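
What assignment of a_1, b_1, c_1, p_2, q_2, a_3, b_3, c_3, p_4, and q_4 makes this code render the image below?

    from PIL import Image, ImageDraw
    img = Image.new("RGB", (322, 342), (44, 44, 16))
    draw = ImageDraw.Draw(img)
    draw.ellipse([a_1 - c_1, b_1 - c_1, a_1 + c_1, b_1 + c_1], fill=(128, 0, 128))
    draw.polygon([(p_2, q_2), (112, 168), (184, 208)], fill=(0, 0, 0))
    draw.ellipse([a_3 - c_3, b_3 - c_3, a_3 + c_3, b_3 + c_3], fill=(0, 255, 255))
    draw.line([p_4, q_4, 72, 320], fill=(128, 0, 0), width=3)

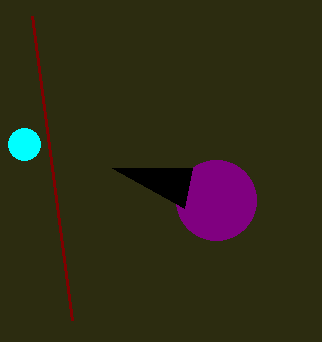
a_1 = 216
b_1 = 200
c_1 = 40
p_2 = 192
q_2 = 168
a_3 = 24
b_3 = 144
c_3 = 16
p_4 = 32
q_4 = 16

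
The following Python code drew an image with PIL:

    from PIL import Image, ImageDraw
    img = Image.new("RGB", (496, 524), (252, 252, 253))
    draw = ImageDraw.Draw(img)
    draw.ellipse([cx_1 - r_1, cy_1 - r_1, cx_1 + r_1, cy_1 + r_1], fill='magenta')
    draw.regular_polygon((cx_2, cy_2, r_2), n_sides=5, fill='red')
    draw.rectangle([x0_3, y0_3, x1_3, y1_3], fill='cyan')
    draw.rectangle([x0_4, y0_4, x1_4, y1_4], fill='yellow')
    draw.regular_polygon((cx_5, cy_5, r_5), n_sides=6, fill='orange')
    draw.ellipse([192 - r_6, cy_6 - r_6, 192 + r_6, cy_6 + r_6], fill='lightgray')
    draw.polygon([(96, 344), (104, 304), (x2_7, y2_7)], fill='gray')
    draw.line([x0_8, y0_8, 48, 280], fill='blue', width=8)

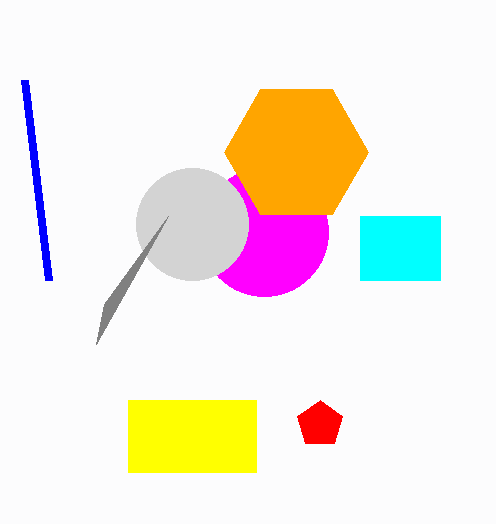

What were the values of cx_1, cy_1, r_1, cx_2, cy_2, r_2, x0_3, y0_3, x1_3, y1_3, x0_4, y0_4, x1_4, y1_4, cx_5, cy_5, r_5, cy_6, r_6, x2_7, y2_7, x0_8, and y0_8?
cx_1 = 264; cy_1 = 232; r_1 = 64; cx_2 = 320; cy_2 = 424; r_2 = 24; x0_3 = 360; y0_3 = 216; x1_3 = 440; y1_3 = 280; x0_4 = 128; y0_4 = 400; x1_4 = 256; y1_4 = 472; cx_5 = 296; cy_5 = 152; r_5 = 72; cy_6 = 224; r_6 = 56; x2_7 = 168; y2_7 = 216; x0_8 = 24; y0_8 = 80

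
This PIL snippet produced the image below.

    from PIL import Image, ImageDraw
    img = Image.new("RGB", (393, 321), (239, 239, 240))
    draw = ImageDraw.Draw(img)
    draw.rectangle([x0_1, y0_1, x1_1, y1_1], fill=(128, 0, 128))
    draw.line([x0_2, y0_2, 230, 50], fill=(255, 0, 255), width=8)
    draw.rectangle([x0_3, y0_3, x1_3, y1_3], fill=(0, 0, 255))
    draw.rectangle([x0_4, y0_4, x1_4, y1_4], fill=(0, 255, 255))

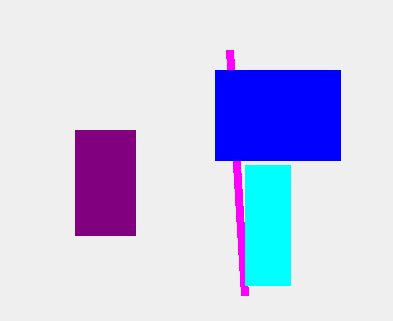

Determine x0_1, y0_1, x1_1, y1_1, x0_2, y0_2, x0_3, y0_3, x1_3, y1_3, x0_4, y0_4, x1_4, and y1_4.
x0_1 = 75
y0_1 = 130
x1_1 = 135
y1_1 = 235
x0_2 = 245
y0_2 = 295
x0_3 = 215
y0_3 = 70
x1_3 = 340
y1_3 = 160
x0_4 = 245
y0_4 = 165
x1_4 = 290
y1_4 = 285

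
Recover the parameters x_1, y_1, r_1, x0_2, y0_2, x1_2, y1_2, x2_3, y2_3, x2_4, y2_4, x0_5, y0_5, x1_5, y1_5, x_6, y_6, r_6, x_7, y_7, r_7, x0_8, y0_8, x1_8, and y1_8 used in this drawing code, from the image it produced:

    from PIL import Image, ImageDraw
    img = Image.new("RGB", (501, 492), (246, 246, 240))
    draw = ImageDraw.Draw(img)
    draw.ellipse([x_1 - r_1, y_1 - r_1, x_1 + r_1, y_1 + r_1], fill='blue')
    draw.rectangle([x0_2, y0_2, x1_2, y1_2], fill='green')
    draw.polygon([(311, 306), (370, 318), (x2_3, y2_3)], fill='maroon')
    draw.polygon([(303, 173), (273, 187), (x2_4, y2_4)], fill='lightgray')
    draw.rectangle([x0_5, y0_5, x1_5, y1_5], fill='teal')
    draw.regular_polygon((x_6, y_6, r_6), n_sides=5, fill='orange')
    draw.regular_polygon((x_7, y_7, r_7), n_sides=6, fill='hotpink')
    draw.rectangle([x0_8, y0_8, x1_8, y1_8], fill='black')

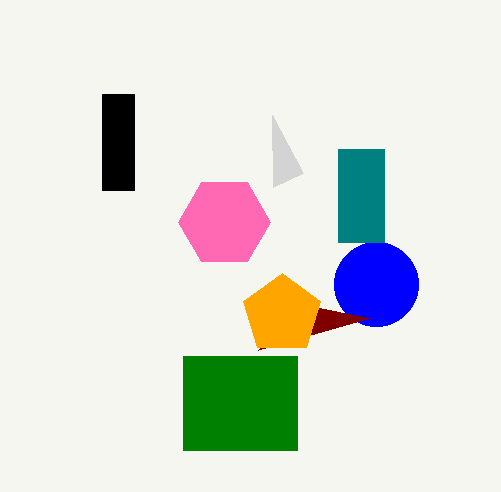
x_1 = 376
y_1 = 284
r_1 = 42
x0_2 = 183
y0_2 = 356
x1_2 = 297
y1_2 = 450
x2_3 = 258
y2_3 = 350
x2_4 = 272
y2_4 = 115
x0_5 = 338
y0_5 = 149
x1_5 = 384
y1_5 = 242
x_6 = 282
y_6 = 314
r_6 = 41
x_7 = 224
y_7 = 222
r_7 = 46
x0_8 = 102
y0_8 = 94
x1_8 = 134
y1_8 = 190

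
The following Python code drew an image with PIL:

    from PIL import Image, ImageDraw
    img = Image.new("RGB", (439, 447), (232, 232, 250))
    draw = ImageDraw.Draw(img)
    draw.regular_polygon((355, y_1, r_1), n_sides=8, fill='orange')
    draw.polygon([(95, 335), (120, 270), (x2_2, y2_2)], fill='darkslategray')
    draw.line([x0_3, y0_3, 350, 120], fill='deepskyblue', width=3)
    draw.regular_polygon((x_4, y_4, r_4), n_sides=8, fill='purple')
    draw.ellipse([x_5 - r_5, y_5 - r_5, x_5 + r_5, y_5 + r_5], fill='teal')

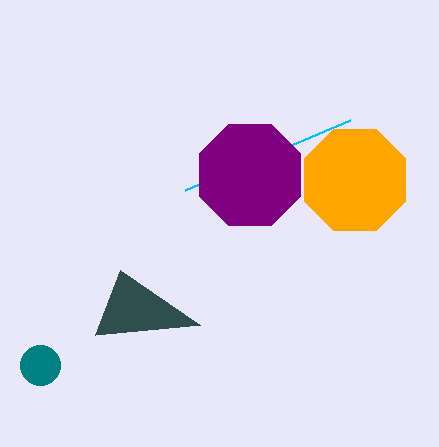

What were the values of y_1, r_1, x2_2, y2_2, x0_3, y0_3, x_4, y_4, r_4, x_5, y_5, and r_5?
y_1 = 180
r_1 = 55
x2_2 = 200
y2_2 = 325
x0_3 = 185
y0_3 = 190
x_4 = 250
y_4 = 175
r_4 = 55
x_5 = 40
y_5 = 365
r_5 = 20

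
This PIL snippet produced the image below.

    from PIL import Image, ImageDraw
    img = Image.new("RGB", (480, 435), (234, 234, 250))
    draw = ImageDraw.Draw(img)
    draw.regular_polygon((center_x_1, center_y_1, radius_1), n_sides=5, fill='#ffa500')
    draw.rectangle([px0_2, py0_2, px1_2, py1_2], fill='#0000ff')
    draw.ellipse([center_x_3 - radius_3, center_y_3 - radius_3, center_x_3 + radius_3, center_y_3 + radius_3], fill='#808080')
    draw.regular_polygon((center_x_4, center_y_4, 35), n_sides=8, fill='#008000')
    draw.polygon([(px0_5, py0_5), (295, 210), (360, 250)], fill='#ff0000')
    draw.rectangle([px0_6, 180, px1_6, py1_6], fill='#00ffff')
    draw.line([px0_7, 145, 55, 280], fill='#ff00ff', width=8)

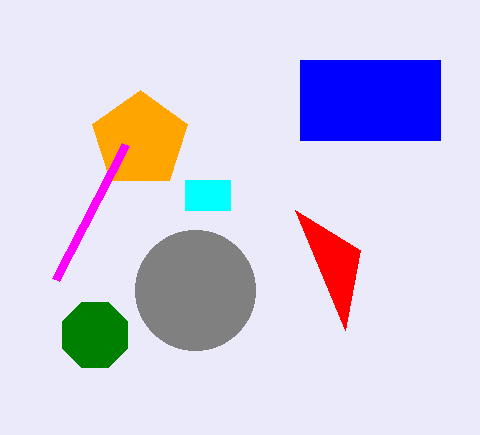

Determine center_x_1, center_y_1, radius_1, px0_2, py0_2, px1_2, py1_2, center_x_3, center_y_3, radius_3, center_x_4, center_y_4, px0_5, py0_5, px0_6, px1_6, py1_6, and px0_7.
center_x_1 = 140
center_y_1 = 140
radius_1 = 50
px0_2 = 300
py0_2 = 60
px1_2 = 440
py1_2 = 140
center_x_3 = 195
center_y_3 = 290
radius_3 = 60
center_x_4 = 95
center_y_4 = 335
px0_5 = 345
py0_5 = 330
px0_6 = 185
px1_6 = 230
py1_6 = 210
px0_7 = 125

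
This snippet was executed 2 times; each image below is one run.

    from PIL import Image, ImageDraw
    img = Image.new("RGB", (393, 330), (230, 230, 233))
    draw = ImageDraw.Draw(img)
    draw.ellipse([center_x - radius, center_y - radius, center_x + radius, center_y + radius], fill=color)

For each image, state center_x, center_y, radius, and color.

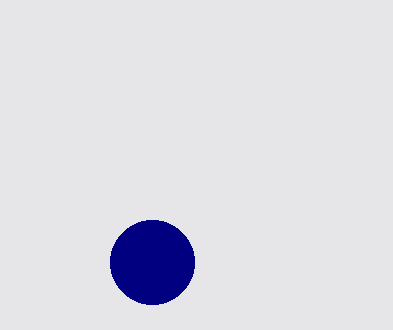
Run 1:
center_x = 152, center_y = 262, radius = 42, color = 'navy'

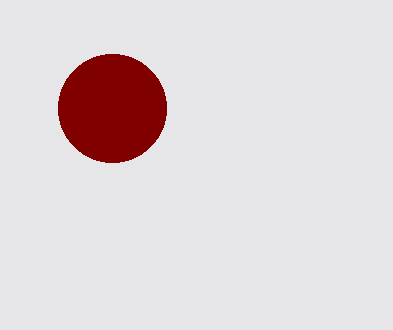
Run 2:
center_x = 112
center_y = 108
radius = 54
color = 'maroon'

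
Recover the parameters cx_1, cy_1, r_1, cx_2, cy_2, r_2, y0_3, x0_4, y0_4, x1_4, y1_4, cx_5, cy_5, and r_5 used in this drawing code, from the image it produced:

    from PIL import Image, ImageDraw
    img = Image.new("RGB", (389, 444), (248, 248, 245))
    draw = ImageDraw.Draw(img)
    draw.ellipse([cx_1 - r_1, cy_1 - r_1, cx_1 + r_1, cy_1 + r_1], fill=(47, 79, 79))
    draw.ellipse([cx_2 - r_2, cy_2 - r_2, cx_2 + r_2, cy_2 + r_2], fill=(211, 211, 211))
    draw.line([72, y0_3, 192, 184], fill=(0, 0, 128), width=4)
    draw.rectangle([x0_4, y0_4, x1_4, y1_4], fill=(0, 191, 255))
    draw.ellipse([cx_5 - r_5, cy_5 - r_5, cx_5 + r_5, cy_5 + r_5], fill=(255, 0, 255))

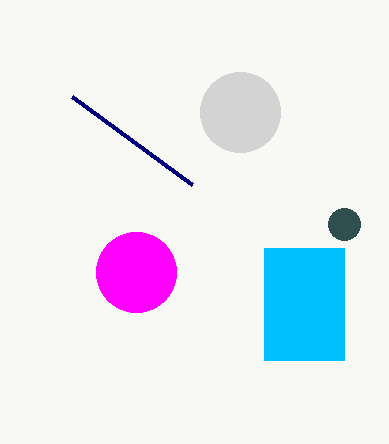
cx_1 = 344, cy_1 = 224, r_1 = 16, cx_2 = 240, cy_2 = 112, r_2 = 40, y0_3 = 96, x0_4 = 264, y0_4 = 248, x1_4 = 344, y1_4 = 360, cx_5 = 136, cy_5 = 272, r_5 = 40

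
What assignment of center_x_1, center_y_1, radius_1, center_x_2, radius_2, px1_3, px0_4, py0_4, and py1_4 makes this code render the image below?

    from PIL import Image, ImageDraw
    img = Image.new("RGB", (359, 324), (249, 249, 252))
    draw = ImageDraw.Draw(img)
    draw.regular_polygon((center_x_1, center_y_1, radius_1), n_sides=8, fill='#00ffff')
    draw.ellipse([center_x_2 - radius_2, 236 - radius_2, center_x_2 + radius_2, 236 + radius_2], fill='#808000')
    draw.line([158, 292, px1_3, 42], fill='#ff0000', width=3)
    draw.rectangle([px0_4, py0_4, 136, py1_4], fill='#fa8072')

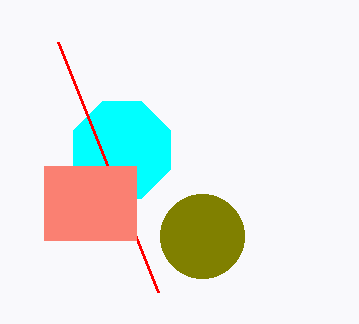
center_x_1 = 122
center_y_1 = 150
radius_1 = 52
center_x_2 = 202
radius_2 = 42
px1_3 = 58
px0_4 = 44
py0_4 = 166
py1_4 = 240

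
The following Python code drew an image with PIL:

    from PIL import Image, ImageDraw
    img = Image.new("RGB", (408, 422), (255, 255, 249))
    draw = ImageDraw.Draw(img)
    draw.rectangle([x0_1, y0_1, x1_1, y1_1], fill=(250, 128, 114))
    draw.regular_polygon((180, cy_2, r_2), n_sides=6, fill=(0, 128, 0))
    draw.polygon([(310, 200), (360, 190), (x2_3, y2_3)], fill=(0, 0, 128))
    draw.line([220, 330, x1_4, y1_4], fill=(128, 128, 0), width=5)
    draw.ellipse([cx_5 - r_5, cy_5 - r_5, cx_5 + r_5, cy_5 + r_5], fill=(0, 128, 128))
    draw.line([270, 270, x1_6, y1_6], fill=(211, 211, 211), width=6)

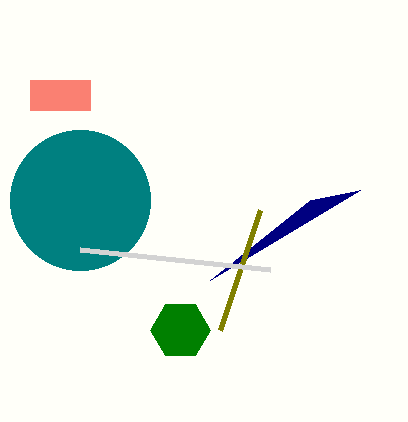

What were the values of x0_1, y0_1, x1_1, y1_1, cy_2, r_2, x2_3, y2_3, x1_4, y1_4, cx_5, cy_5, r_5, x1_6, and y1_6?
x0_1 = 30, y0_1 = 80, x1_1 = 90, y1_1 = 110, cy_2 = 330, r_2 = 30, x2_3 = 210, y2_3 = 280, x1_4 = 260, y1_4 = 210, cx_5 = 80, cy_5 = 200, r_5 = 70, x1_6 = 80, y1_6 = 250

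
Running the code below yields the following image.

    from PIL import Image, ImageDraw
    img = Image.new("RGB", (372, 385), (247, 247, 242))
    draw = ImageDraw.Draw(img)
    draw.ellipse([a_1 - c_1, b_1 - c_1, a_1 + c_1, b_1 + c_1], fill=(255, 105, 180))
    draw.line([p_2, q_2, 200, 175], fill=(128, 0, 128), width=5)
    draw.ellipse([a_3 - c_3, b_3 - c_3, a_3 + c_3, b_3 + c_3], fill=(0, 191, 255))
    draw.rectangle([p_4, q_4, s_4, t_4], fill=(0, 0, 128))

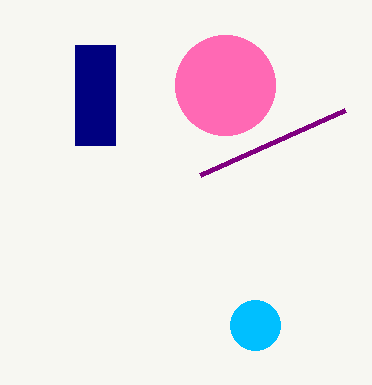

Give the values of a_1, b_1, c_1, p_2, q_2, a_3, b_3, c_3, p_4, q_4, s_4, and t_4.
a_1 = 225, b_1 = 85, c_1 = 50, p_2 = 345, q_2 = 110, a_3 = 255, b_3 = 325, c_3 = 25, p_4 = 75, q_4 = 45, s_4 = 115, t_4 = 145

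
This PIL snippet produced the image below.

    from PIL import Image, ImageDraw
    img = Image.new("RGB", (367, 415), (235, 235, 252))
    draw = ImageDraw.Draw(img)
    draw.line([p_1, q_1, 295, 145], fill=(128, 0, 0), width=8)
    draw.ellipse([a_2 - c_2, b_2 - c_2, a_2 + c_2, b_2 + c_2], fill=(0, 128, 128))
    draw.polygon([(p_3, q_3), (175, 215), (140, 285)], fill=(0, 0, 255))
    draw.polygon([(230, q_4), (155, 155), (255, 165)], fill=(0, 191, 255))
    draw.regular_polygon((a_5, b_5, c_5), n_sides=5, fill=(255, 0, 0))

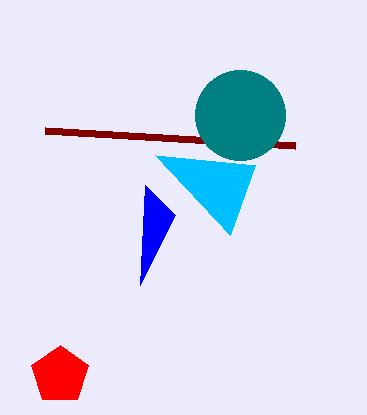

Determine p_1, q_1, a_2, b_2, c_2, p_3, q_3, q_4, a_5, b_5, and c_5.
p_1 = 45; q_1 = 130; a_2 = 240; b_2 = 115; c_2 = 45; p_3 = 145; q_3 = 185; q_4 = 235; a_5 = 60; b_5 = 375; c_5 = 30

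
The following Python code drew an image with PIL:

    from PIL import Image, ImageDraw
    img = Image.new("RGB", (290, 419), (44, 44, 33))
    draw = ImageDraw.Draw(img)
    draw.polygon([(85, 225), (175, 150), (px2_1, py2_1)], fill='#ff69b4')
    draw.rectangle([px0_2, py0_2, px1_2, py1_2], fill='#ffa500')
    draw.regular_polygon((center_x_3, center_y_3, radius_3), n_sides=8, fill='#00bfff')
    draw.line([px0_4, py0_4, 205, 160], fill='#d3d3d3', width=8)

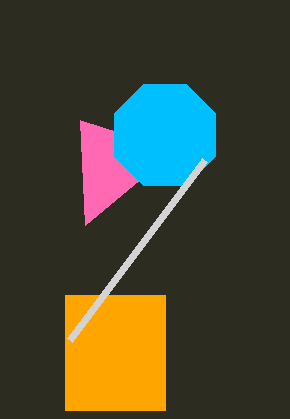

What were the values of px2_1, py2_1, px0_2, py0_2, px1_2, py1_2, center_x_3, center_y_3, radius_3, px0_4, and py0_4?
px2_1 = 80; py2_1 = 120; px0_2 = 65; py0_2 = 295; px1_2 = 165; py1_2 = 410; center_x_3 = 165; center_y_3 = 135; radius_3 = 55; px0_4 = 70; py0_4 = 340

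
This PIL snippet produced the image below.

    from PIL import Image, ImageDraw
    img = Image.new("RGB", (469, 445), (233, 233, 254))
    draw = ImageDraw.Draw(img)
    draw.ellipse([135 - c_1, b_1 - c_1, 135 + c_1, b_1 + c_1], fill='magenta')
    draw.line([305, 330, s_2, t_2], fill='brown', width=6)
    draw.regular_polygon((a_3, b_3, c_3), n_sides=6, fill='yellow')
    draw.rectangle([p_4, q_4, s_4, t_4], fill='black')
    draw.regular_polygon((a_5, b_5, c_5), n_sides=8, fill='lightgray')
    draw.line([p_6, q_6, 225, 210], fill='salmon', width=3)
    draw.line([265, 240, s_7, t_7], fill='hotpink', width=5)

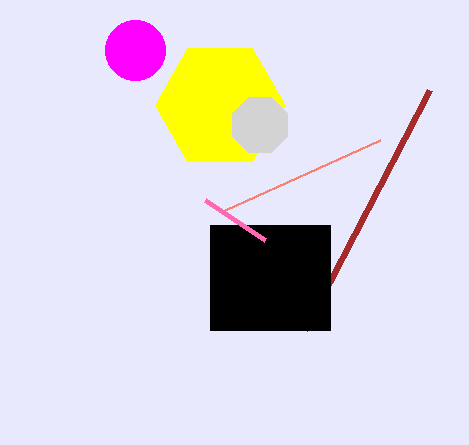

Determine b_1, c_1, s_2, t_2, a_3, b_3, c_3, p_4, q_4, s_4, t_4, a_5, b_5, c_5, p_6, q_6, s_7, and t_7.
b_1 = 50, c_1 = 30, s_2 = 430, t_2 = 90, a_3 = 220, b_3 = 105, c_3 = 65, p_4 = 210, q_4 = 225, s_4 = 330, t_4 = 330, a_5 = 260, b_5 = 125, c_5 = 30, p_6 = 380, q_6 = 140, s_7 = 205, t_7 = 200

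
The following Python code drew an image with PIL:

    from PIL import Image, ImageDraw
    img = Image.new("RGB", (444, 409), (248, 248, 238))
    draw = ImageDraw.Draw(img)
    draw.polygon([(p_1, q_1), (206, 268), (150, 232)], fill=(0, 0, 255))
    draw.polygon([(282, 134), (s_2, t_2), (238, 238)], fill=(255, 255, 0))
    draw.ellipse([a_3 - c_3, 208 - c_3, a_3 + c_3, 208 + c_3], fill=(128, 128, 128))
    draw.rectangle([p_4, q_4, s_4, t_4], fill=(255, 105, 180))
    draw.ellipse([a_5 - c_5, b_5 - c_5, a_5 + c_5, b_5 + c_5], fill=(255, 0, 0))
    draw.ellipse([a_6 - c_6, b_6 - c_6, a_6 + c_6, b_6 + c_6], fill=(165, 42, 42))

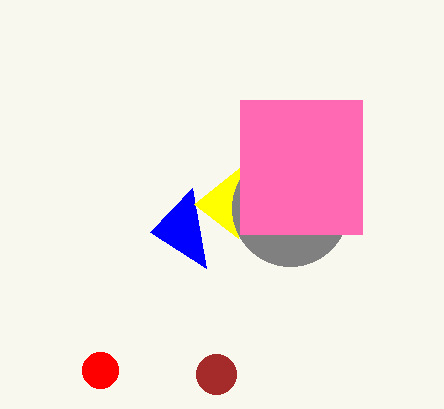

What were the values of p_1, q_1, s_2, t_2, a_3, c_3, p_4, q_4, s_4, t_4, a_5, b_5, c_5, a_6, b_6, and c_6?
p_1 = 192
q_1 = 188
s_2 = 194
t_2 = 204
a_3 = 290
c_3 = 58
p_4 = 240
q_4 = 100
s_4 = 362
t_4 = 234
a_5 = 100
b_5 = 370
c_5 = 18
a_6 = 216
b_6 = 374
c_6 = 20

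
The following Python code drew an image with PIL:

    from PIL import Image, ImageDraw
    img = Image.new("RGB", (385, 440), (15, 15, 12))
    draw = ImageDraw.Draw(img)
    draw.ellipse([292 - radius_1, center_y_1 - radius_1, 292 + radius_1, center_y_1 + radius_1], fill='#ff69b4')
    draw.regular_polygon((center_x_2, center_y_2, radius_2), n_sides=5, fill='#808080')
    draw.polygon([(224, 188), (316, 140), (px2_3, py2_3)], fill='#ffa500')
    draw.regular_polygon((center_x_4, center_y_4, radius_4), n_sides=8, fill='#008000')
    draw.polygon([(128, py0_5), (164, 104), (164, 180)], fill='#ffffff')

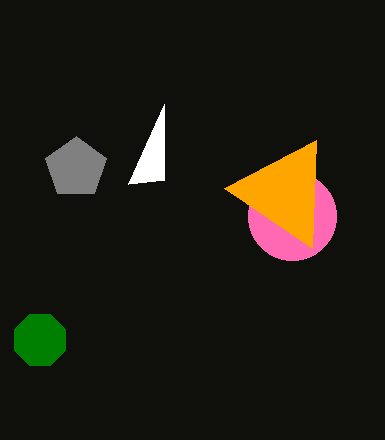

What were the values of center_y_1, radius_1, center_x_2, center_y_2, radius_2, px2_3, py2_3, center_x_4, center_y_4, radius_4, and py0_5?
center_y_1 = 216
radius_1 = 44
center_x_2 = 76
center_y_2 = 168
radius_2 = 32
px2_3 = 312
py2_3 = 248
center_x_4 = 40
center_y_4 = 340
radius_4 = 28
py0_5 = 184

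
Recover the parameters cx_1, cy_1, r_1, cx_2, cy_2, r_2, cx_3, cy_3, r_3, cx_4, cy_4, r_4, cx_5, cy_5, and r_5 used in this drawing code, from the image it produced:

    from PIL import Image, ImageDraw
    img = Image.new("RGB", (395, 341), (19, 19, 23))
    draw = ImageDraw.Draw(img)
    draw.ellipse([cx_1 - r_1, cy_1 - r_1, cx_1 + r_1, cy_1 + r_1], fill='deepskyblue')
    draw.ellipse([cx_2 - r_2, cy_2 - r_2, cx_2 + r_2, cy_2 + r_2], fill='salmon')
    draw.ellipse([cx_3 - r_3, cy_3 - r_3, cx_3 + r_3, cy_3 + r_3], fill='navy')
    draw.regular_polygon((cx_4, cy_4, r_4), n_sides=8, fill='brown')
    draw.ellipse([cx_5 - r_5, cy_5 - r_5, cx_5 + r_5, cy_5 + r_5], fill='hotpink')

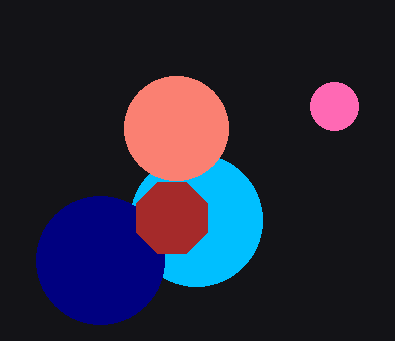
cx_1 = 196
cy_1 = 220
r_1 = 66
cx_2 = 176
cy_2 = 128
r_2 = 52
cx_3 = 100
cy_3 = 260
r_3 = 64
cx_4 = 172
cy_4 = 218
r_4 = 38
cx_5 = 334
cy_5 = 106
r_5 = 24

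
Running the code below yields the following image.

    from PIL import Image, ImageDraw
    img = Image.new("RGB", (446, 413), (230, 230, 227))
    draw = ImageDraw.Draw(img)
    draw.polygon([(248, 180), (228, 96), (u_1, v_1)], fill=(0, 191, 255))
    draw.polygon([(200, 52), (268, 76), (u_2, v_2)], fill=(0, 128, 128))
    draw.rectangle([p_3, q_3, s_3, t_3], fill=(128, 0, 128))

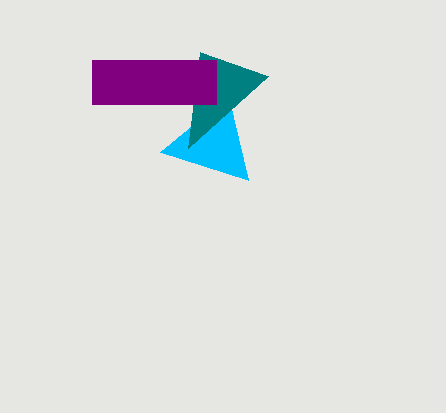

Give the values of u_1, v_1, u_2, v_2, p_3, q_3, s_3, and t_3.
u_1 = 160
v_1 = 152
u_2 = 188
v_2 = 148
p_3 = 92
q_3 = 60
s_3 = 216
t_3 = 104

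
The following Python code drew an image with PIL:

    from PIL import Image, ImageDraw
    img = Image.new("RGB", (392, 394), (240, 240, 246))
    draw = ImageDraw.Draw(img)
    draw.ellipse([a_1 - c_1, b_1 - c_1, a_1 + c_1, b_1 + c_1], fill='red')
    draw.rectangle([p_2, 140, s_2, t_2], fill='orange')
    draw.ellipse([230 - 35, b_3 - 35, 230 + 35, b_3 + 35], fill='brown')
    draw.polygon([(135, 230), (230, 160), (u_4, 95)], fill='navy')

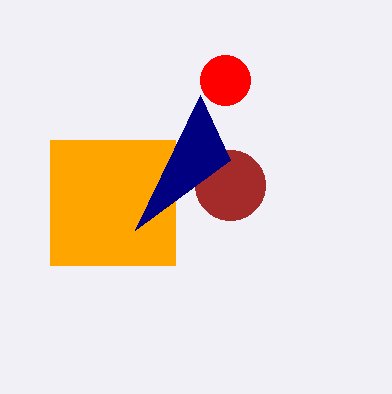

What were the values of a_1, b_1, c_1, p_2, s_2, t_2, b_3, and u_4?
a_1 = 225, b_1 = 80, c_1 = 25, p_2 = 50, s_2 = 175, t_2 = 265, b_3 = 185, u_4 = 200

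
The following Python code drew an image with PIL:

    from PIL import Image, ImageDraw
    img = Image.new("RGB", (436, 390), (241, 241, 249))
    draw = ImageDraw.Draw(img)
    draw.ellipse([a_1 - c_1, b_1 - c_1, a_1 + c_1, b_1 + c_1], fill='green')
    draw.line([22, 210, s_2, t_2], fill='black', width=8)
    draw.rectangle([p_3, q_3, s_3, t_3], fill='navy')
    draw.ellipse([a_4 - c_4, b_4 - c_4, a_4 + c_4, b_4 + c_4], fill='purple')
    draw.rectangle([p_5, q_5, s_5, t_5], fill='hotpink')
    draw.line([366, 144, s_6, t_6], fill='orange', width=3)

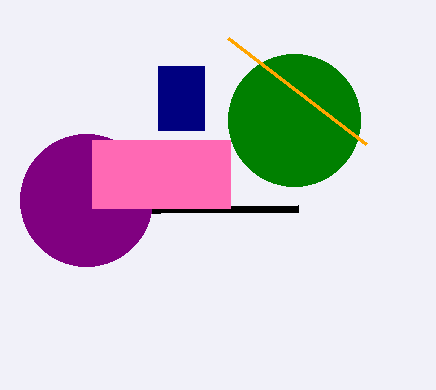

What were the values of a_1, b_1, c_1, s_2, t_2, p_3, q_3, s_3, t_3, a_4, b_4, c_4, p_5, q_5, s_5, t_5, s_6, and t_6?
a_1 = 294, b_1 = 120, c_1 = 66, s_2 = 298, t_2 = 208, p_3 = 158, q_3 = 66, s_3 = 204, t_3 = 130, a_4 = 86, b_4 = 200, c_4 = 66, p_5 = 92, q_5 = 140, s_5 = 230, t_5 = 208, s_6 = 228, t_6 = 38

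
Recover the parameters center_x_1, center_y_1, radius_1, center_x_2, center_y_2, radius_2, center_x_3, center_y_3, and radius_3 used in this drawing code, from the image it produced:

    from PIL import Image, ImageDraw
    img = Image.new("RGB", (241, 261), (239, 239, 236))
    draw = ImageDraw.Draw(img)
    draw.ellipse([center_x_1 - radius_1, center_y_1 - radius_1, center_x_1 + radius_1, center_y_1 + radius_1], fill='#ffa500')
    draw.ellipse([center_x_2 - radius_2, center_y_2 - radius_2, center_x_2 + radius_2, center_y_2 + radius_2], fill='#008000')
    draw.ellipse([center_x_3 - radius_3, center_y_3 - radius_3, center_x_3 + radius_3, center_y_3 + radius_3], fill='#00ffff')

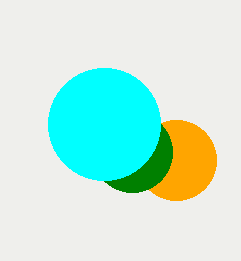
center_x_1 = 176; center_y_1 = 160; radius_1 = 40; center_x_2 = 132; center_y_2 = 152; radius_2 = 40; center_x_3 = 104; center_y_3 = 124; radius_3 = 56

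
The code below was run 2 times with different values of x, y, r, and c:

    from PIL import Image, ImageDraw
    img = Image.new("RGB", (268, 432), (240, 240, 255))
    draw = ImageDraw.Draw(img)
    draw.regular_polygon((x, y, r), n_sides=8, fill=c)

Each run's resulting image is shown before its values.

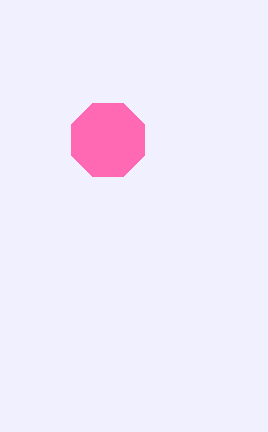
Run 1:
x = 108
y = 140
r = 40
c = 'hotpink'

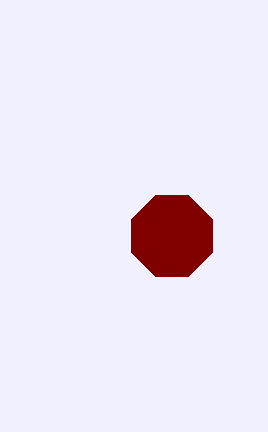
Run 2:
x = 172, y = 236, r = 44, c = 'maroon'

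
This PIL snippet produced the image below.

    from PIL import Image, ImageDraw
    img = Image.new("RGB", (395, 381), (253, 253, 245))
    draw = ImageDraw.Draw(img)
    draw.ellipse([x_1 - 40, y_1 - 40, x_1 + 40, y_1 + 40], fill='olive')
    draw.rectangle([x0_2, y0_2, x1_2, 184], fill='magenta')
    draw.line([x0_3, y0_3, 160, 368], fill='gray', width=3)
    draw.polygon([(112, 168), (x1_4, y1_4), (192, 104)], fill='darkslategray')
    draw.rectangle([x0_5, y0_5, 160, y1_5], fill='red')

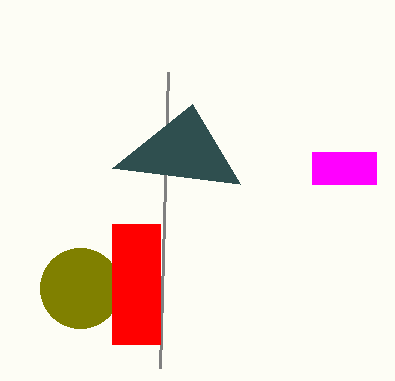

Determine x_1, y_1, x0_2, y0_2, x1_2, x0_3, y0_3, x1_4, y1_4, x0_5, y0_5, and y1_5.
x_1 = 80; y_1 = 288; x0_2 = 312; y0_2 = 152; x1_2 = 376; x0_3 = 168; y0_3 = 72; x1_4 = 240; y1_4 = 184; x0_5 = 112; y0_5 = 224; y1_5 = 344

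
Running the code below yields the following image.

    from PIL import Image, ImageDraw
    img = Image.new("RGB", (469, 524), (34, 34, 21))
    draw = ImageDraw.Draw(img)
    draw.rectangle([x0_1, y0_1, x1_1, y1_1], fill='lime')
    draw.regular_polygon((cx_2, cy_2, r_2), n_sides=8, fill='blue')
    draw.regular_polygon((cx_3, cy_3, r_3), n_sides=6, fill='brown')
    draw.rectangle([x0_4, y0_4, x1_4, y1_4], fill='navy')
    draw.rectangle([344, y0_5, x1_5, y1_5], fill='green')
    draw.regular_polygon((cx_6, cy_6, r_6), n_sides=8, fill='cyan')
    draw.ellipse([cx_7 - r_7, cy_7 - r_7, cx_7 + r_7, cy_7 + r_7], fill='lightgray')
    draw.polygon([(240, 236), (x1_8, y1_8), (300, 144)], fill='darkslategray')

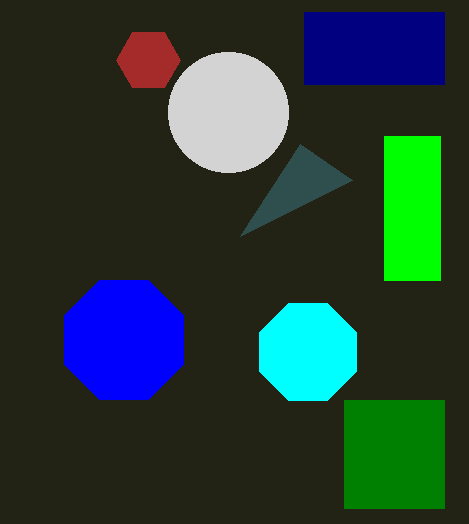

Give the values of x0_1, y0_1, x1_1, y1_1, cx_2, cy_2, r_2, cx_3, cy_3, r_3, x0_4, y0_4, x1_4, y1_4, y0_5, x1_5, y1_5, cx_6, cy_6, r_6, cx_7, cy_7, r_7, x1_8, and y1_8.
x0_1 = 384; y0_1 = 136; x1_1 = 440; y1_1 = 280; cx_2 = 124; cy_2 = 340; r_2 = 64; cx_3 = 148; cy_3 = 60; r_3 = 32; x0_4 = 304; y0_4 = 12; x1_4 = 444; y1_4 = 84; y0_5 = 400; x1_5 = 444; y1_5 = 508; cx_6 = 308; cy_6 = 352; r_6 = 52; cx_7 = 228; cy_7 = 112; r_7 = 60; x1_8 = 352; y1_8 = 180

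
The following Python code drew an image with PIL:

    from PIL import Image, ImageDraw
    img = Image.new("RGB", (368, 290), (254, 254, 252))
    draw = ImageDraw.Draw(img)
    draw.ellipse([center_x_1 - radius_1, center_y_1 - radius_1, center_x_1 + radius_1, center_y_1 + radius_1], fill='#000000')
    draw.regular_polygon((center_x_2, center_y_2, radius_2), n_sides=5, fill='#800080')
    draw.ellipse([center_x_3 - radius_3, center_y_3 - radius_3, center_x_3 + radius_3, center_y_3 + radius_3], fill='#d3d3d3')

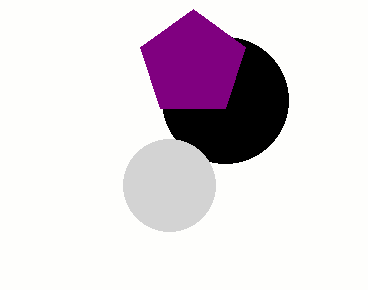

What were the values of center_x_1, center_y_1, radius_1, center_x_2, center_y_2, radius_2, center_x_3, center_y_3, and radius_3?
center_x_1 = 225; center_y_1 = 100; radius_1 = 63; center_x_2 = 193; center_y_2 = 64; radius_2 = 55; center_x_3 = 169; center_y_3 = 185; radius_3 = 46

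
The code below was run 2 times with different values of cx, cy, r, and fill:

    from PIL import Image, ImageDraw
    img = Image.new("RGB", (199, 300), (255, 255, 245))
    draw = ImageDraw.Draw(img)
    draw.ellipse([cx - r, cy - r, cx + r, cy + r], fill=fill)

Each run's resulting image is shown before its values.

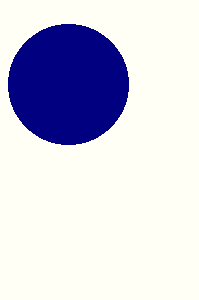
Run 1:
cx = 68, cy = 84, r = 60, fill = 'navy'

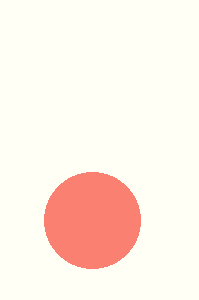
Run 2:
cx = 92, cy = 220, r = 48, fill = 'salmon'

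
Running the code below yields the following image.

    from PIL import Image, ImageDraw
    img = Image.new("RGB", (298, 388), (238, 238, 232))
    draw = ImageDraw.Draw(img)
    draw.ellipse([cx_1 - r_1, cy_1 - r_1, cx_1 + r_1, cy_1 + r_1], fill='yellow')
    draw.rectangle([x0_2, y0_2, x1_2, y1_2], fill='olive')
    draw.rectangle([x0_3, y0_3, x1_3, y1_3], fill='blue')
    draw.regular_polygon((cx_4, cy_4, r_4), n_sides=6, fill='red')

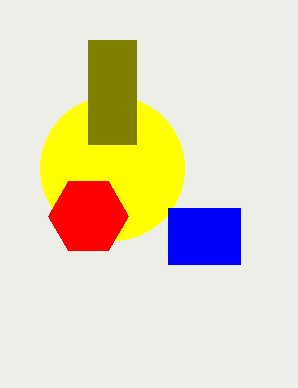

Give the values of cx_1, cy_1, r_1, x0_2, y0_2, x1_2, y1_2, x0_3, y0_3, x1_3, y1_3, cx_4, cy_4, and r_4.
cx_1 = 112; cy_1 = 168; r_1 = 72; x0_2 = 88; y0_2 = 40; x1_2 = 136; y1_2 = 144; x0_3 = 168; y0_3 = 208; x1_3 = 240; y1_3 = 264; cx_4 = 88; cy_4 = 216; r_4 = 40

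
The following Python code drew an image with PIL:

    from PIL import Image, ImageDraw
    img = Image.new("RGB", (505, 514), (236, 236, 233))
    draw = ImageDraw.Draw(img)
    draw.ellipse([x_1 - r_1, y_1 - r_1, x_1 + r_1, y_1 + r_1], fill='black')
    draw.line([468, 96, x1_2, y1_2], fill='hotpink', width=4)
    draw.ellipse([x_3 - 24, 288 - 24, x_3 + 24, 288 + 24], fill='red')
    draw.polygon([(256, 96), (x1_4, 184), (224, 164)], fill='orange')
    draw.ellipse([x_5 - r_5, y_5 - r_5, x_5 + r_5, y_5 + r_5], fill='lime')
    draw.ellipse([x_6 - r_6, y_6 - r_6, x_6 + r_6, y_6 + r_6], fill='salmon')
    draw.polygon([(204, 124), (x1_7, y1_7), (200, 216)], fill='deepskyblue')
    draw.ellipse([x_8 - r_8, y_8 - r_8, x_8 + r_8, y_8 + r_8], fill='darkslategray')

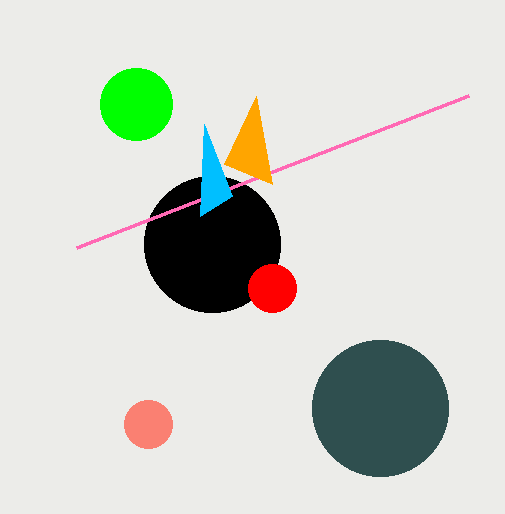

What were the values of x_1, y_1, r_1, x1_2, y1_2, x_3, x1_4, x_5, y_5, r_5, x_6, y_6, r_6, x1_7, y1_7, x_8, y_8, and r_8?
x_1 = 212
y_1 = 244
r_1 = 68
x1_2 = 76
y1_2 = 248
x_3 = 272
x1_4 = 272
x_5 = 136
y_5 = 104
r_5 = 36
x_6 = 148
y_6 = 424
r_6 = 24
x1_7 = 232
y1_7 = 196
x_8 = 380
y_8 = 408
r_8 = 68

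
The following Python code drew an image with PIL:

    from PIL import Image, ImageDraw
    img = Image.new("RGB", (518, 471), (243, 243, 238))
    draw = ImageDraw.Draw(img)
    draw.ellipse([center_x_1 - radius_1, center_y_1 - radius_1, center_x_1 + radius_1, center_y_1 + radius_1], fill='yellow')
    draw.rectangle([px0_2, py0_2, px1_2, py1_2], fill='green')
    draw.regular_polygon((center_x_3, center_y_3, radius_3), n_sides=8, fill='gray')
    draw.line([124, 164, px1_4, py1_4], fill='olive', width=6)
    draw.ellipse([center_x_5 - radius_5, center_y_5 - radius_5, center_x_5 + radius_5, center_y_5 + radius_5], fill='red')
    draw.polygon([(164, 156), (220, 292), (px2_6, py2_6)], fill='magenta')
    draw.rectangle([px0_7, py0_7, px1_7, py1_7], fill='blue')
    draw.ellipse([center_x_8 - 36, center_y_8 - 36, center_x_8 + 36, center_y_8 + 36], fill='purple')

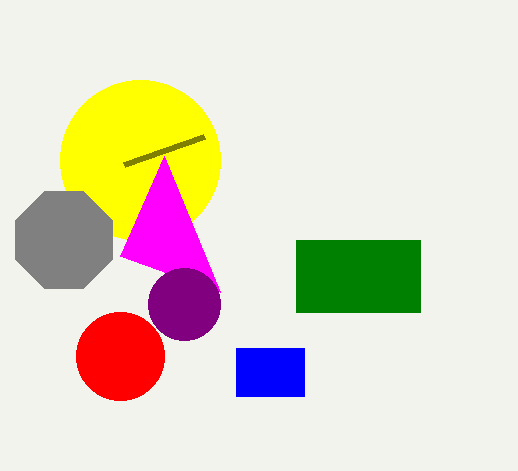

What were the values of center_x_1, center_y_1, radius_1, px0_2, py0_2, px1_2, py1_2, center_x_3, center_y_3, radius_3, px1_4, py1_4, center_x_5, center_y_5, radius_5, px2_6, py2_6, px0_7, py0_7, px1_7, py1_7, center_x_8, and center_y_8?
center_x_1 = 140, center_y_1 = 160, radius_1 = 80, px0_2 = 296, py0_2 = 240, px1_2 = 420, py1_2 = 312, center_x_3 = 64, center_y_3 = 240, radius_3 = 52, px1_4 = 204, py1_4 = 136, center_x_5 = 120, center_y_5 = 356, radius_5 = 44, px2_6 = 120, py2_6 = 256, px0_7 = 236, py0_7 = 348, px1_7 = 304, py1_7 = 396, center_x_8 = 184, center_y_8 = 304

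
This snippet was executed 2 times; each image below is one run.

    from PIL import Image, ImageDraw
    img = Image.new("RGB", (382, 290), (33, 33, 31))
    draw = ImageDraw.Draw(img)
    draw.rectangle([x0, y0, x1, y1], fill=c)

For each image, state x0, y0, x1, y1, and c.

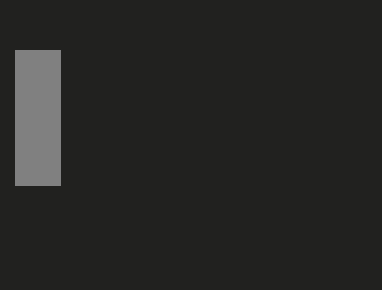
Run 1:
x0 = 15; y0 = 50; x1 = 60; y1 = 185; c = 'gray'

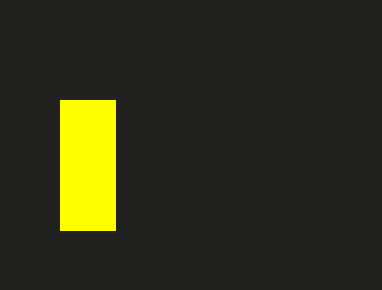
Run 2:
x0 = 60
y0 = 100
x1 = 115
y1 = 230
c = 'yellow'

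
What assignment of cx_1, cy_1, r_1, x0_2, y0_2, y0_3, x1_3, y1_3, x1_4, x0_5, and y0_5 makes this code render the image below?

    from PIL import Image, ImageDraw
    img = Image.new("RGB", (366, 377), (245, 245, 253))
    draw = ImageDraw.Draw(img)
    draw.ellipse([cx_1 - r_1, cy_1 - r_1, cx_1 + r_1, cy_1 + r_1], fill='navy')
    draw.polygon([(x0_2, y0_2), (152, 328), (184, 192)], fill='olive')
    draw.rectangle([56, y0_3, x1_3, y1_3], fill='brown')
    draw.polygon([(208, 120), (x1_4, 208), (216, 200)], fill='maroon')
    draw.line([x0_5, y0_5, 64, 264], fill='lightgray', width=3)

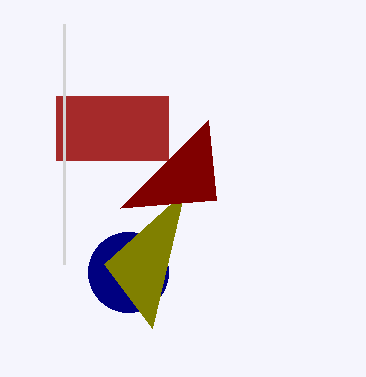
cx_1 = 128, cy_1 = 272, r_1 = 40, x0_2 = 104, y0_2 = 264, y0_3 = 96, x1_3 = 168, y1_3 = 160, x1_4 = 120, x0_5 = 64, y0_5 = 24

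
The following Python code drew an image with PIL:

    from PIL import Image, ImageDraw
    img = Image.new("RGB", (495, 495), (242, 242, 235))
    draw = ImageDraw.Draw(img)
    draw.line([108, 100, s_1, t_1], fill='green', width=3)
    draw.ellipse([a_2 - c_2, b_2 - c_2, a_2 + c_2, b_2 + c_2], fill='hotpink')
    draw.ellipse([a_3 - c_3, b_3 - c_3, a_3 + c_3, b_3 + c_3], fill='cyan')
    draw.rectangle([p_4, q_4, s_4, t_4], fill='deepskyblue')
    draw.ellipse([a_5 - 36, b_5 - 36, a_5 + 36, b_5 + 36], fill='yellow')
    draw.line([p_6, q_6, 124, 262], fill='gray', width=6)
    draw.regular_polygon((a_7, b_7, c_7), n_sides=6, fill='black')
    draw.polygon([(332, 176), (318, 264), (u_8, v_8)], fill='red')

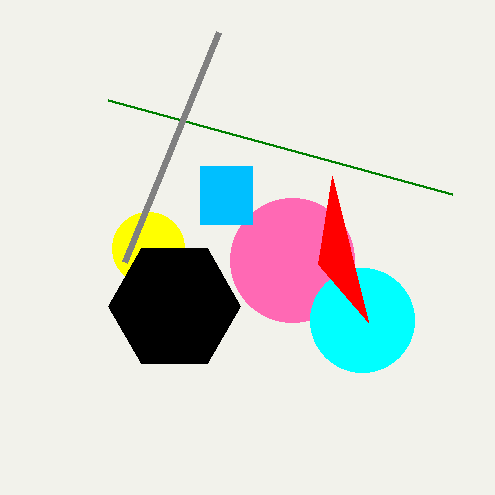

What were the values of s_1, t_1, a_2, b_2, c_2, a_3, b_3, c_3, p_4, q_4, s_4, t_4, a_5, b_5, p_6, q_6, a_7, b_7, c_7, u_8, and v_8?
s_1 = 452, t_1 = 194, a_2 = 292, b_2 = 260, c_2 = 62, a_3 = 362, b_3 = 320, c_3 = 52, p_4 = 200, q_4 = 166, s_4 = 252, t_4 = 224, a_5 = 148, b_5 = 248, p_6 = 218, q_6 = 32, a_7 = 174, b_7 = 306, c_7 = 66, u_8 = 368, v_8 = 322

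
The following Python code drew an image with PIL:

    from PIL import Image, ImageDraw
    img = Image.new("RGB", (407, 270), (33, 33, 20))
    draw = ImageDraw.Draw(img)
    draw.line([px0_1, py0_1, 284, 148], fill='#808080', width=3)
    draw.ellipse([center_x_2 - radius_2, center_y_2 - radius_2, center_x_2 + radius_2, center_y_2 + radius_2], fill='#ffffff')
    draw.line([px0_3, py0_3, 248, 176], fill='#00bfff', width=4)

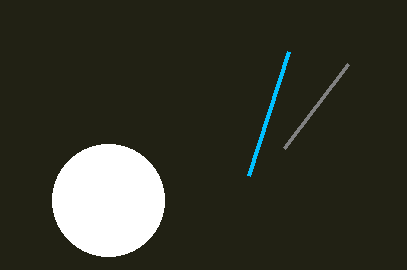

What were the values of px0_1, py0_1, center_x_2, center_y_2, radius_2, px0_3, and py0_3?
px0_1 = 348, py0_1 = 64, center_x_2 = 108, center_y_2 = 200, radius_2 = 56, px0_3 = 288, py0_3 = 52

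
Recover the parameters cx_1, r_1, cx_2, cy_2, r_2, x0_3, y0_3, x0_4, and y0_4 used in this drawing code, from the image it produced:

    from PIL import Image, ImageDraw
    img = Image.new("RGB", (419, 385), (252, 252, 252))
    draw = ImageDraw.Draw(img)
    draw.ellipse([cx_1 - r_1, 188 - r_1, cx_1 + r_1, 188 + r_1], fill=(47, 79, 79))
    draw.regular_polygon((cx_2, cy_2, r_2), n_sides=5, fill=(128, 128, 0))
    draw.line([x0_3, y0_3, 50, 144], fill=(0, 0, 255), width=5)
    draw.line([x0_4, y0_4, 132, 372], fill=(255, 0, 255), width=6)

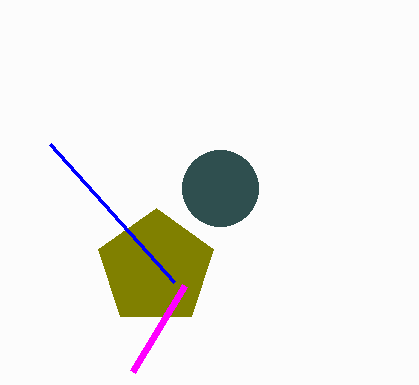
cx_1 = 220
r_1 = 38
cx_2 = 156
cy_2 = 268
r_2 = 60
x0_3 = 174
y0_3 = 282
x0_4 = 184
y0_4 = 286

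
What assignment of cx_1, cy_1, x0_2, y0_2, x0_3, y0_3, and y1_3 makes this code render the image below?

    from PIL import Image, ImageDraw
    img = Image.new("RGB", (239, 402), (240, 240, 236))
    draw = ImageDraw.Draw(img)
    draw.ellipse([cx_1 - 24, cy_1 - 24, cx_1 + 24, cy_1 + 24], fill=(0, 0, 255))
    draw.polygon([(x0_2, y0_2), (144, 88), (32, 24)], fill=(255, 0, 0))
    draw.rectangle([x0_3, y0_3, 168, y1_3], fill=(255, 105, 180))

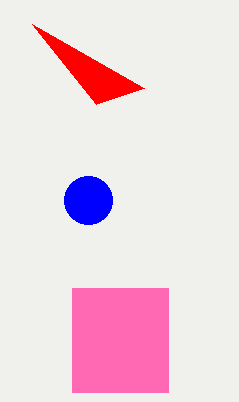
cx_1 = 88, cy_1 = 200, x0_2 = 96, y0_2 = 104, x0_3 = 72, y0_3 = 288, y1_3 = 392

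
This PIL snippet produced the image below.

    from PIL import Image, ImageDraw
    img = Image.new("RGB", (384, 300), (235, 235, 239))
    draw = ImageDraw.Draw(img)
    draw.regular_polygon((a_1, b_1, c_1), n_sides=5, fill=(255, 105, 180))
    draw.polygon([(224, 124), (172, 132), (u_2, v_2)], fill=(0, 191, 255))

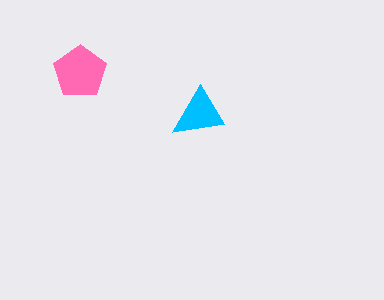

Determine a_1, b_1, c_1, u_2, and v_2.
a_1 = 80, b_1 = 72, c_1 = 28, u_2 = 200, v_2 = 84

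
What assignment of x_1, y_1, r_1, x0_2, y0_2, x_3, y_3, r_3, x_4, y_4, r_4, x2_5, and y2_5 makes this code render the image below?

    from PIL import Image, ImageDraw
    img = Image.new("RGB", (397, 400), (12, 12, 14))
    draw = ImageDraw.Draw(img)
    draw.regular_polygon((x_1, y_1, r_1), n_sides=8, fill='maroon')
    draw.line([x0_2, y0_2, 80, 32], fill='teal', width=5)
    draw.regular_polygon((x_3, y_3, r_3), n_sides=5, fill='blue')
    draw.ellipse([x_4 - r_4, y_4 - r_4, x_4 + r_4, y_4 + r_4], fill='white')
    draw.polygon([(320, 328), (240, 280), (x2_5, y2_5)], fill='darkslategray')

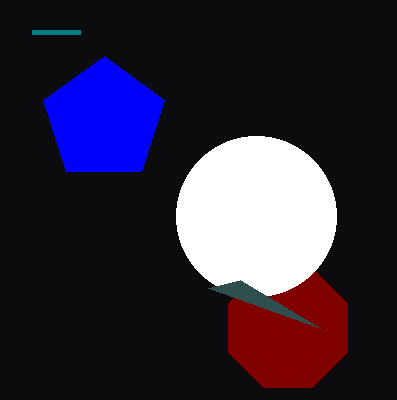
x_1 = 288, y_1 = 328, r_1 = 64, x0_2 = 32, y0_2 = 32, x_3 = 104, y_3 = 120, r_3 = 64, x_4 = 256, y_4 = 216, r_4 = 80, x2_5 = 208, y2_5 = 288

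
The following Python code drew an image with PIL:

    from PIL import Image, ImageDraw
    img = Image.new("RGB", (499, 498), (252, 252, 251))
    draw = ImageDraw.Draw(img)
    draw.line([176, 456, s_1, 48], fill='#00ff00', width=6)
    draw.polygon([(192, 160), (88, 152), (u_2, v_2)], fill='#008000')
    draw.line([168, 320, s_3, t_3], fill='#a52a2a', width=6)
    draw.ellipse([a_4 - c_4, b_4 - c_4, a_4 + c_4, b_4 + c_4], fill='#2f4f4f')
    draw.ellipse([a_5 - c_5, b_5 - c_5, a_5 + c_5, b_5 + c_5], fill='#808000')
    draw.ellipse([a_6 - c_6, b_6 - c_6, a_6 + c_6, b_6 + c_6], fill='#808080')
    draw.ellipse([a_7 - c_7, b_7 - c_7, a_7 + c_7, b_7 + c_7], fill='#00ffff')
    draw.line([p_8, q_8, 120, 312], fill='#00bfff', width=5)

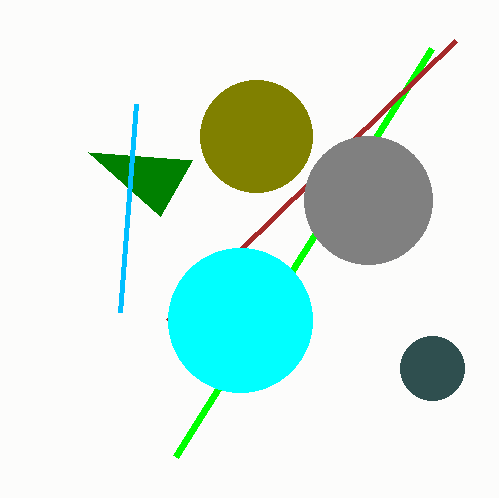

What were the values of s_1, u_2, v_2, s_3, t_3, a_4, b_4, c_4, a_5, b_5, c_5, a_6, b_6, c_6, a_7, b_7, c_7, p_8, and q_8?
s_1 = 432; u_2 = 160; v_2 = 216; s_3 = 456; t_3 = 40; a_4 = 432; b_4 = 368; c_4 = 32; a_5 = 256; b_5 = 136; c_5 = 56; a_6 = 368; b_6 = 200; c_6 = 64; a_7 = 240; b_7 = 320; c_7 = 72; p_8 = 136; q_8 = 104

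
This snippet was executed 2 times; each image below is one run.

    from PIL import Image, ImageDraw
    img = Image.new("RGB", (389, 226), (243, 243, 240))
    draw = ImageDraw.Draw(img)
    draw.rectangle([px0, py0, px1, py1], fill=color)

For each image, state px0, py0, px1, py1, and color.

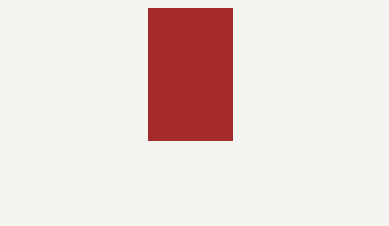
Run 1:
px0 = 148, py0 = 8, px1 = 232, py1 = 140, color = 'brown'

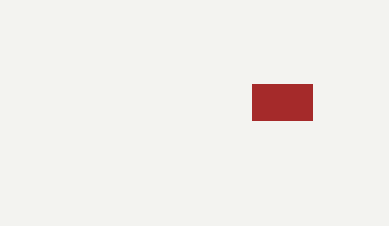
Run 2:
px0 = 252, py0 = 84, px1 = 312, py1 = 120, color = 'brown'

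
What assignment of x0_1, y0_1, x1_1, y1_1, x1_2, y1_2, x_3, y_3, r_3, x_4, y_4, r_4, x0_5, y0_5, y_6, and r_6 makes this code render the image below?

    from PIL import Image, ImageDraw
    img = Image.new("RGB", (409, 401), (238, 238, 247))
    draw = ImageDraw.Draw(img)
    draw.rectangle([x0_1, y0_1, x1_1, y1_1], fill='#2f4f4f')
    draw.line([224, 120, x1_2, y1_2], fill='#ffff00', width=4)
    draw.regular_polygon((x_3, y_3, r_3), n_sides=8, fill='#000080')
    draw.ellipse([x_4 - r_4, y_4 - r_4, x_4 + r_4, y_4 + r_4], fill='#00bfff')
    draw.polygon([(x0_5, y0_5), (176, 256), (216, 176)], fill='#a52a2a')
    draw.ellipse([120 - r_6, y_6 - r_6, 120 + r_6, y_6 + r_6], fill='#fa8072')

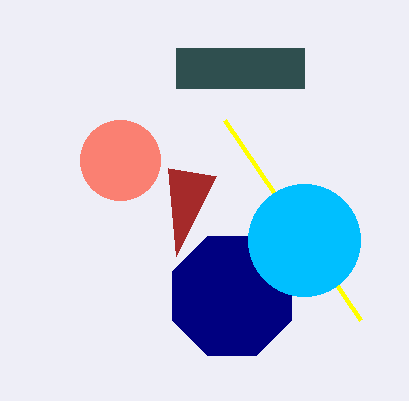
x0_1 = 176, y0_1 = 48, x1_1 = 304, y1_1 = 88, x1_2 = 360, y1_2 = 320, x_3 = 232, y_3 = 296, r_3 = 64, x_4 = 304, y_4 = 240, r_4 = 56, x0_5 = 168, y0_5 = 168, y_6 = 160, r_6 = 40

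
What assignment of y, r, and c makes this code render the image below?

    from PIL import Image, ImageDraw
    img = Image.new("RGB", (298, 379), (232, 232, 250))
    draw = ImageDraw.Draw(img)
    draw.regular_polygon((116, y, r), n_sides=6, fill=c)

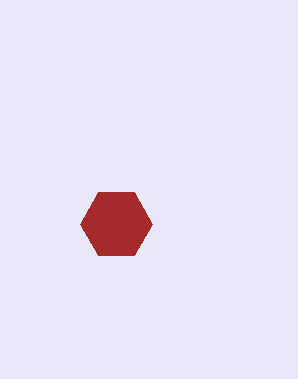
y = 224
r = 36
c = 'brown'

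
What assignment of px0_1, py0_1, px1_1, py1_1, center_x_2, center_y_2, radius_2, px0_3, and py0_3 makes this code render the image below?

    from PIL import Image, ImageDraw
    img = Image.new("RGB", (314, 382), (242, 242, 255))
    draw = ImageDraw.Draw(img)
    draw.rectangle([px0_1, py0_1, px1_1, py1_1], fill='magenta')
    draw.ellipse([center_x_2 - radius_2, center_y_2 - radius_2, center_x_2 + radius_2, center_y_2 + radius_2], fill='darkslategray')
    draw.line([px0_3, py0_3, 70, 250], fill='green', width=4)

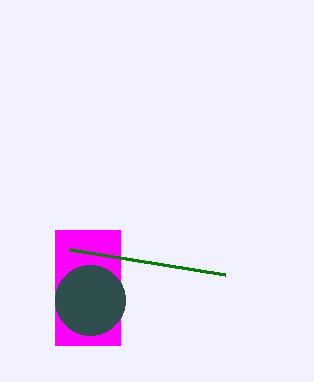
px0_1 = 55
py0_1 = 230
px1_1 = 120
py1_1 = 345
center_x_2 = 90
center_y_2 = 300
radius_2 = 35
px0_3 = 225
py0_3 = 275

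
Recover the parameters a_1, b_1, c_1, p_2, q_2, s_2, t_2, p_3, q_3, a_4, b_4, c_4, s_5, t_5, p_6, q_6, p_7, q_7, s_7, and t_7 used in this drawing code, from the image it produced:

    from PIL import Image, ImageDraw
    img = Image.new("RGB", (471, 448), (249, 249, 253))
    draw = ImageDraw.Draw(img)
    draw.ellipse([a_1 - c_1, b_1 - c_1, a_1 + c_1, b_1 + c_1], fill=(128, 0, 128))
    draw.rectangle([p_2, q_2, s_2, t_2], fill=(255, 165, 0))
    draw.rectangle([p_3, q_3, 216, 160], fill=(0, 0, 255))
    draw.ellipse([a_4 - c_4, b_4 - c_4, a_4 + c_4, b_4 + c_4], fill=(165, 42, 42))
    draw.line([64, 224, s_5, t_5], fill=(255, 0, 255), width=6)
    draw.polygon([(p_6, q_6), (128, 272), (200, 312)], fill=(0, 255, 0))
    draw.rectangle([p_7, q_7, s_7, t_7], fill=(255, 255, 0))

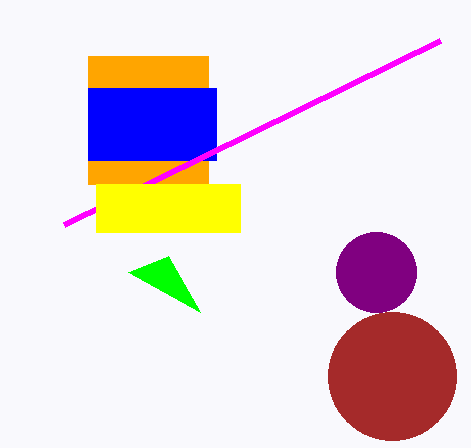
a_1 = 376, b_1 = 272, c_1 = 40, p_2 = 88, q_2 = 56, s_2 = 208, t_2 = 184, p_3 = 88, q_3 = 88, a_4 = 392, b_4 = 376, c_4 = 64, s_5 = 440, t_5 = 40, p_6 = 168, q_6 = 256, p_7 = 96, q_7 = 184, s_7 = 240, t_7 = 232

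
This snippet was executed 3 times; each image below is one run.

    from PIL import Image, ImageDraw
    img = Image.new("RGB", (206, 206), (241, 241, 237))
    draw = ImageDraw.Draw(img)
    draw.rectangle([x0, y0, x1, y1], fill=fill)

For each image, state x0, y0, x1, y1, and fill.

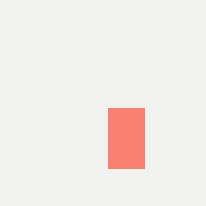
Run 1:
x0 = 108; y0 = 108; x1 = 144; y1 = 168; fill = 'salmon'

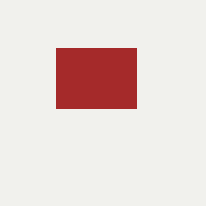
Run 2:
x0 = 56; y0 = 48; x1 = 136; y1 = 108; fill = 'brown'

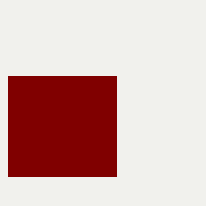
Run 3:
x0 = 8
y0 = 76
x1 = 116
y1 = 176
fill = 'maroon'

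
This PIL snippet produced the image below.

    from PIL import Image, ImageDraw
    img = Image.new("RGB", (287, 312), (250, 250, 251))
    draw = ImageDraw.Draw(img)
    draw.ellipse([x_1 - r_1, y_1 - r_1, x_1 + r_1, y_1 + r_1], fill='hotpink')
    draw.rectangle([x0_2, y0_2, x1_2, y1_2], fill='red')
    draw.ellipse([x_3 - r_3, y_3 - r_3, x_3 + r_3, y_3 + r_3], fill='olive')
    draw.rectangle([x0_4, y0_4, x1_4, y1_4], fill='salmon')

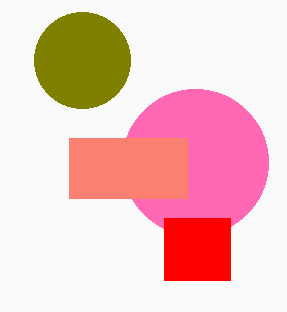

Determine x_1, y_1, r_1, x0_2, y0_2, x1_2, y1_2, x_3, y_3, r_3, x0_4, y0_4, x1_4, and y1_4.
x_1 = 195, y_1 = 162, r_1 = 73, x0_2 = 164, y0_2 = 218, x1_2 = 230, y1_2 = 280, x_3 = 82, y_3 = 60, r_3 = 48, x0_4 = 69, y0_4 = 138, x1_4 = 187, y1_4 = 198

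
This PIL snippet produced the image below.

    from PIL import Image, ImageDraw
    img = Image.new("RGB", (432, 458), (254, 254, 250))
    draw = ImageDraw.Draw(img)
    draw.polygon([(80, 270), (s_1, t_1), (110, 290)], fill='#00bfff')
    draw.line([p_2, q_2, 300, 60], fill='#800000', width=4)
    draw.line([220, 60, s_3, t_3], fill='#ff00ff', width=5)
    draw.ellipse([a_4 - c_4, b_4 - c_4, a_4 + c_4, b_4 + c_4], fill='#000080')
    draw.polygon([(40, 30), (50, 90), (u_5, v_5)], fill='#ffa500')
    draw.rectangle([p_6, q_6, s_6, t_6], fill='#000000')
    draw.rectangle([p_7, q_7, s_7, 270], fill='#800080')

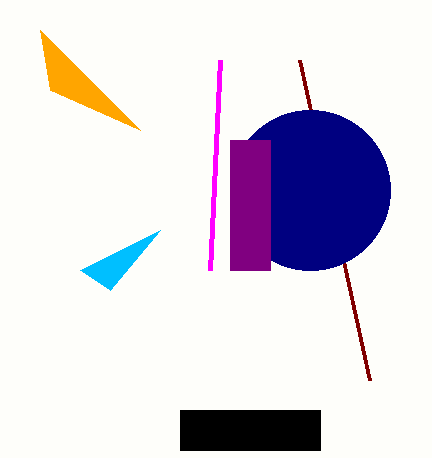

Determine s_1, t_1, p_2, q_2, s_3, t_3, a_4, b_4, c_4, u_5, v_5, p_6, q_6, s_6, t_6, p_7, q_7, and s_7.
s_1 = 160
t_1 = 230
p_2 = 370
q_2 = 380
s_3 = 210
t_3 = 270
a_4 = 310
b_4 = 190
c_4 = 80
u_5 = 140
v_5 = 130
p_6 = 180
q_6 = 410
s_6 = 320
t_6 = 450
p_7 = 230
q_7 = 140
s_7 = 270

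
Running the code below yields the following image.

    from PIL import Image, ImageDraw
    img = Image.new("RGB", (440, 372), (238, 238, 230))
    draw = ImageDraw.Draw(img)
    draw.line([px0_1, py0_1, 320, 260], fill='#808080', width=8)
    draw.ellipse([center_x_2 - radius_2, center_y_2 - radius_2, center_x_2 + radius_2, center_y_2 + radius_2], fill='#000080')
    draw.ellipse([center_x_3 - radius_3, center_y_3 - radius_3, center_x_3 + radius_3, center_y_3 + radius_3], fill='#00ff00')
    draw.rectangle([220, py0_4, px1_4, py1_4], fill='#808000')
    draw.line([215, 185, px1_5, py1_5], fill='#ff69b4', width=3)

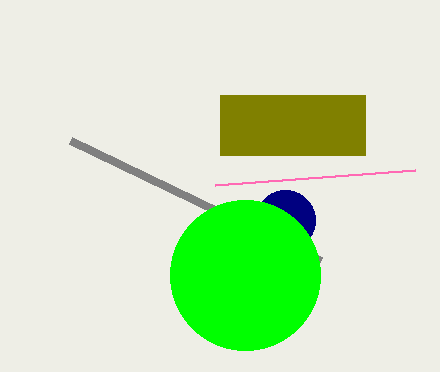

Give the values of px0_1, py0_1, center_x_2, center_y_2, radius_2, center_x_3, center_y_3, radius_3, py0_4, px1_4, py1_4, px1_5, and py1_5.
px0_1 = 70; py0_1 = 140; center_x_2 = 285; center_y_2 = 220; radius_2 = 30; center_x_3 = 245; center_y_3 = 275; radius_3 = 75; py0_4 = 95; px1_4 = 365; py1_4 = 155; px1_5 = 415; py1_5 = 170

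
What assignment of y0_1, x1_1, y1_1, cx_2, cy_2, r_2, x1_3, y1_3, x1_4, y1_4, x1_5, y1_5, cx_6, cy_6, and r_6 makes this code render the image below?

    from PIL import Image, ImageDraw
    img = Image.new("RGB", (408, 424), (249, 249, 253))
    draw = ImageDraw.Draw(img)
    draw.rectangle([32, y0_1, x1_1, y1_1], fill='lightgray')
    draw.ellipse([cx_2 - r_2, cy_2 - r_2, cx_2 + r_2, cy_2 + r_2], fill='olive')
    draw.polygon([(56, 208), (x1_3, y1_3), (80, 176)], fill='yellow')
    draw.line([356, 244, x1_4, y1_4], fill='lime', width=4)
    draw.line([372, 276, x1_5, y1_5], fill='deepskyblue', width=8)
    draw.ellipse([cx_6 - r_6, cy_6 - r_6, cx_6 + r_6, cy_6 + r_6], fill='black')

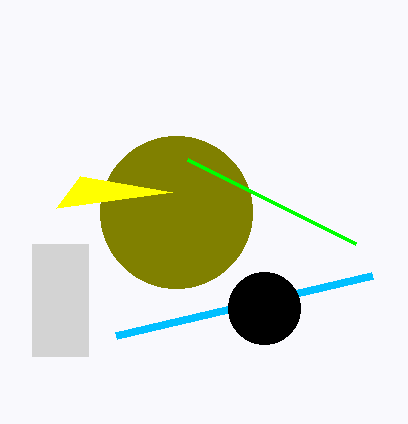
y0_1 = 244
x1_1 = 88
y1_1 = 356
cx_2 = 176
cy_2 = 212
r_2 = 76
x1_3 = 172
y1_3 = 192
x1_4 = 188
y1_4 = 160
x1_5 = 116
y1_5 = 336
cx_6 = 264
cy_6 = 308
r_6 = 36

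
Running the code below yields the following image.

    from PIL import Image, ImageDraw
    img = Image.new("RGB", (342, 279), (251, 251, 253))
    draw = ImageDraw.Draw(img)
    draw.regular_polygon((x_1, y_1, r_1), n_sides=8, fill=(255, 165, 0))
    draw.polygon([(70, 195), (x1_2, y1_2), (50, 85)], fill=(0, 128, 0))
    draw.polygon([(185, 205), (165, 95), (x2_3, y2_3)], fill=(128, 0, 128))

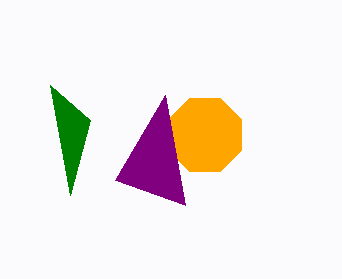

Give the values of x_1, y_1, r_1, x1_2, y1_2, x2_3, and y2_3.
x_1 = 205; y_1 = 135; r_1 = 40; x1_2 = 90; y1_2 = 120; x2_3 = 115; y2_3 = 180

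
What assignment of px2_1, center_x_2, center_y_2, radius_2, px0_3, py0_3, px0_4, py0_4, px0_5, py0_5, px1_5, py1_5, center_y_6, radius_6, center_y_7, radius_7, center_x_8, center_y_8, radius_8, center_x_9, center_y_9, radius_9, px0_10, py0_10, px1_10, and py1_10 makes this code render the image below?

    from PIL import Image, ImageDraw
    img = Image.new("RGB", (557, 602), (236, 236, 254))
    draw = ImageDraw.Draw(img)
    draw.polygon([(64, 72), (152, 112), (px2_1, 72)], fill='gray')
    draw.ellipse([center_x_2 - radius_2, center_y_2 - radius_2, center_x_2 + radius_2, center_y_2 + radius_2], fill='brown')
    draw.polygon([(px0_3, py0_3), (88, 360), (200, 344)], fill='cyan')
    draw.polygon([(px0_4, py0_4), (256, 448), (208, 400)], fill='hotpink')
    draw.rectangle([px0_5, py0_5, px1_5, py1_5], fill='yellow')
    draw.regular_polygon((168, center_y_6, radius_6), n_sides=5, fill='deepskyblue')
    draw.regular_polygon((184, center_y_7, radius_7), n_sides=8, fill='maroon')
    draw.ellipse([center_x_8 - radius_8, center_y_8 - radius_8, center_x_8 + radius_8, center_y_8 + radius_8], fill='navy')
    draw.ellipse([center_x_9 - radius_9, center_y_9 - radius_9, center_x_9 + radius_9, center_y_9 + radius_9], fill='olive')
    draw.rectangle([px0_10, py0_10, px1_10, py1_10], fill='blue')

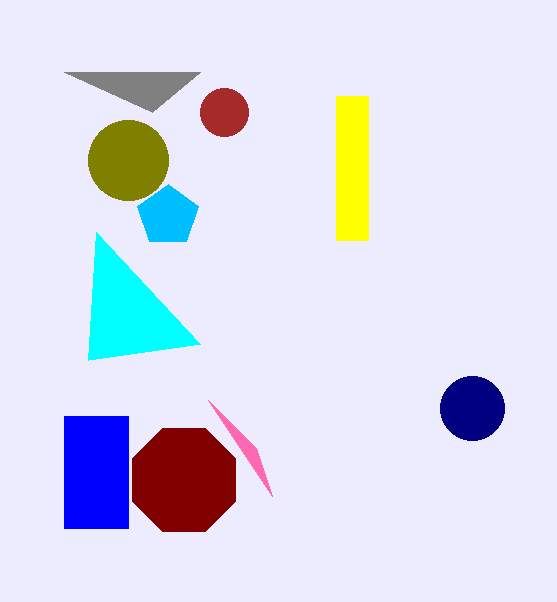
px2_1 = 200, center_x_2 = 224, center_y_2 = 112, radius_2 = 24, px0_3 = 96, py0_3 = 232, px0_4 = 272, py0_4 = 496, px0_5 = 336, py0_5 = 96, px1_5 = 368, py1_5 = 240, center_y_6 = 216, radius_6 = 32, center_y_7 = 480, radius_7 = 56, center_x_8 = 472, center_y_8 = 408, radius_8 = 32, center_x_9 = 128, center_y_9 = 160, radius_9 = 40, px0_10 = 64, py0_10 = 416, px1_10 = 128, py1_10 = 528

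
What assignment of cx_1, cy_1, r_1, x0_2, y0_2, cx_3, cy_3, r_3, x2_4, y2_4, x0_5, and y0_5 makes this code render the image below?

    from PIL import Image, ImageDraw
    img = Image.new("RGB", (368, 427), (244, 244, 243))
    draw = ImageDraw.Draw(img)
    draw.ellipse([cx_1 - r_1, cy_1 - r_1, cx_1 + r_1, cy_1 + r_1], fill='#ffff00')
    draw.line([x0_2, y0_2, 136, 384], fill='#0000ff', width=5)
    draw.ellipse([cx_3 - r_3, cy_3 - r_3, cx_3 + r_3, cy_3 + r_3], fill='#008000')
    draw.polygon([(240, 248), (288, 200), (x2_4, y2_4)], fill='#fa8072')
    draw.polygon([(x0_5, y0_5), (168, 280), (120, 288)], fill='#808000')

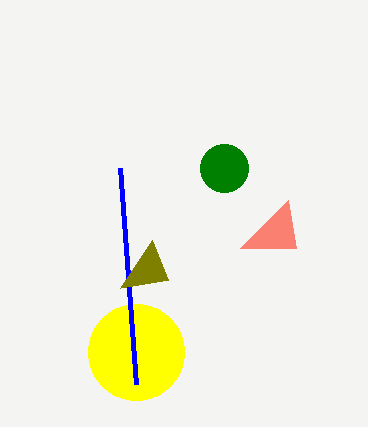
cx_1 = 136, cy_1 = 352, r_1 = 48, x0_2 = 120, y0_2 = 168, cx_3 = 224, cy_3 = 168, r_3 = 24, x2_4 = 296, y2_4 = 248, x0_5 = 152, y0_5 = 240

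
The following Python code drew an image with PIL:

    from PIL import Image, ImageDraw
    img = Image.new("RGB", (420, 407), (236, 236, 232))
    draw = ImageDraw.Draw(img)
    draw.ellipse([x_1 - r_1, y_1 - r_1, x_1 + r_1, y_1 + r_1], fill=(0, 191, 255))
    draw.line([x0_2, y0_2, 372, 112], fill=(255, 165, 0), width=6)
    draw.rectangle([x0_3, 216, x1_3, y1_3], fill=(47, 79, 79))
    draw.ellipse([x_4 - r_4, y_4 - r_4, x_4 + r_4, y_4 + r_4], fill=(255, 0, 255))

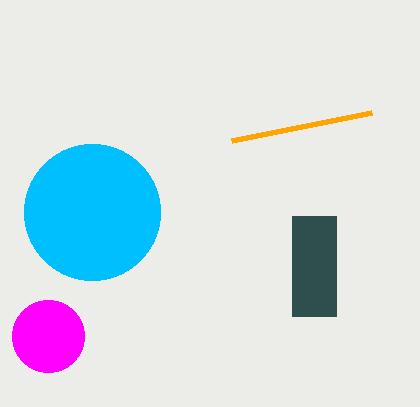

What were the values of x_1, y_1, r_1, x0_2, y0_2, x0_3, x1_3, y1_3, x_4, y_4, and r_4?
x_1 = 92, y_1 = 212, r_1 = 68, x0_2 = 232, y0_2 = 140, x0_3 = 292, x1_3 = 336, y1_3 = 316, x_4 = 48, y_4 = 336, r_4 = 36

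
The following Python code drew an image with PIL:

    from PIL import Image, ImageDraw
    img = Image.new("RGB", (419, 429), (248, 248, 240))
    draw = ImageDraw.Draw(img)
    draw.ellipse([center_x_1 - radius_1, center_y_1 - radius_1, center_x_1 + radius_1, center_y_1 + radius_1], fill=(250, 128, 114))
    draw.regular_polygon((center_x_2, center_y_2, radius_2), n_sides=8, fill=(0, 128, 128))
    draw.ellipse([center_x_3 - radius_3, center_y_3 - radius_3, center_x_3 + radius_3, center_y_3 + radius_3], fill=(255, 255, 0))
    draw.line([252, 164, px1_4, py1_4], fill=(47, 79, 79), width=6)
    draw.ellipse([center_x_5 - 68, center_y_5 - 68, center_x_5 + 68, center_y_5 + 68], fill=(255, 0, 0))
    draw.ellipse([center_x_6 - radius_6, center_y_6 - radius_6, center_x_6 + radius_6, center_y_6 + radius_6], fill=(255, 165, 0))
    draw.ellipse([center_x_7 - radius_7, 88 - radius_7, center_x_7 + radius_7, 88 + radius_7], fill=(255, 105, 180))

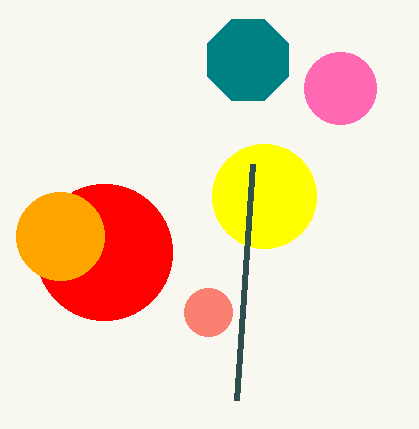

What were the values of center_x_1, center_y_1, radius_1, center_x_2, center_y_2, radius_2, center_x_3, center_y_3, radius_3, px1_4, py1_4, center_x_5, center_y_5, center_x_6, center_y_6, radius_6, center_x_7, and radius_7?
center_x_1 = 208
center_y_1 = 312
radius_1 = 24
center_x_2 = 248
center_y_2 = 60
radius_2 = 44
center_x_3 = 264
center_y_3 = 196
radius_3 = 52
px1_4 = 236
py1_4 = 400
center_x_5 = 104
center_y_5 = 252
center_x_6 = 60
center_y_6 = 236
radius_6 = 44
center_x_7 = 340
radius_7 = 36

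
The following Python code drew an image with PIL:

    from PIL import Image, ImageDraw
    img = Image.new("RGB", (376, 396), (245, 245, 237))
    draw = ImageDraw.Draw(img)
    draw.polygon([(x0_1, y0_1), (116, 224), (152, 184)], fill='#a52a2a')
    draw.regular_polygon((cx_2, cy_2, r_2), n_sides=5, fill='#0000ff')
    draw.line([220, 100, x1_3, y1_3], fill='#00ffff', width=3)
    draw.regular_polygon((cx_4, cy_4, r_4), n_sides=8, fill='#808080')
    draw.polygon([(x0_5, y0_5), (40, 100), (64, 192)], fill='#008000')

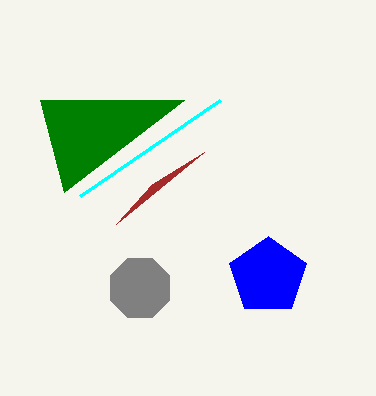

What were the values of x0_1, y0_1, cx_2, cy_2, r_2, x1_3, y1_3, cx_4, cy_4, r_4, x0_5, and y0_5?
x0_1 = 204
y0_1 = 152
cx_2 = 268
cy_2 = 276
r_2 = 40
x1_3 = 80
y1_3 = 196
cx_4 = 140
cy_4 = 288
r_4 = 32
x0_5 = 184
y0_5 = 100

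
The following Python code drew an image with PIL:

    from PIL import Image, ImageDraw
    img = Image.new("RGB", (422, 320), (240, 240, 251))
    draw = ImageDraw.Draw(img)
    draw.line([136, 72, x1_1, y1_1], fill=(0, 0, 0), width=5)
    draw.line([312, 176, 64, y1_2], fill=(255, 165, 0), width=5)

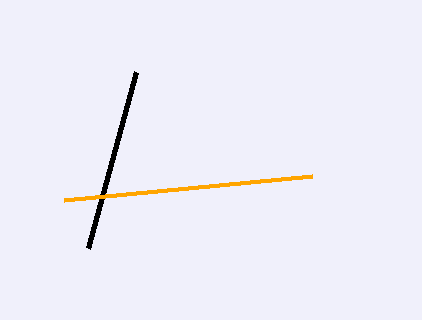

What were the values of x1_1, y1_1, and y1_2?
x1_1 = 88
y1_1 = 248
y1_2 = 200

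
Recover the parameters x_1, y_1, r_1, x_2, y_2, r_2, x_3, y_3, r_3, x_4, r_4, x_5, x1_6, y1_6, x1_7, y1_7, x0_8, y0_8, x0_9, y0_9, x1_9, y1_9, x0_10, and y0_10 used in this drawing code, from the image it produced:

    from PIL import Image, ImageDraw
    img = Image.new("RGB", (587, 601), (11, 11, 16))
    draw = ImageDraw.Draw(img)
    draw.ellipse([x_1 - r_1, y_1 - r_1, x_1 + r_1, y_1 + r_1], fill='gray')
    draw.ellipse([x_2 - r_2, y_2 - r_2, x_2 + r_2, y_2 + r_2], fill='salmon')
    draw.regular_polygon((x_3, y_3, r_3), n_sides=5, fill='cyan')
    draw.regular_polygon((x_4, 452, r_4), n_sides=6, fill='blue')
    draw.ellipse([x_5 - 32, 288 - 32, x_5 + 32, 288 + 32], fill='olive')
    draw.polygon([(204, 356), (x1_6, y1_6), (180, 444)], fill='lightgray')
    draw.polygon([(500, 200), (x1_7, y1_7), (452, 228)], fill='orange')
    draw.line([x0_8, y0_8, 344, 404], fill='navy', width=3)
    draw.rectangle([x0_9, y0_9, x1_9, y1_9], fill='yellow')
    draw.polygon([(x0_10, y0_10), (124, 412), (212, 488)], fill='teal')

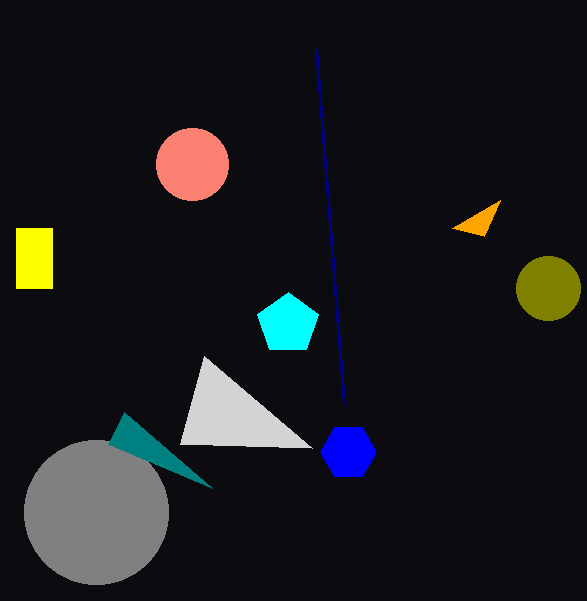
x_1 = 96, y_1 = 512, r_1 = 72, x_2 = 192, y_2 = 164, r_2 = 36, x_3 = 288, y_3 = 324, r_3 = 32, x_4 = 348, r_4 = 28, x_5 = 548, x1_6 = 312, y1_6 = 448, x1_7 = 484, y1_7 = 236, x0_8 = 316, y0_8 = 48, x0_9 = 16, y0_9 = 228, x1_9 = 52, y1_9 = 288, x0_10 = 108, y0_10 = 444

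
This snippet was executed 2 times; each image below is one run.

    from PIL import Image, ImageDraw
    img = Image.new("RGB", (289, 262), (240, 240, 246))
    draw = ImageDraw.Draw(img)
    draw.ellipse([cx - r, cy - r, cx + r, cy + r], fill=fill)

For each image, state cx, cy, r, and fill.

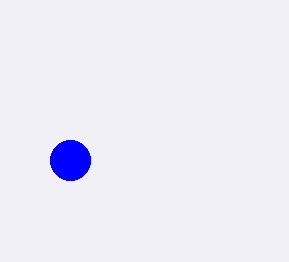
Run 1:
cx = 70
cy = 160
r = 20
fill = 'blue'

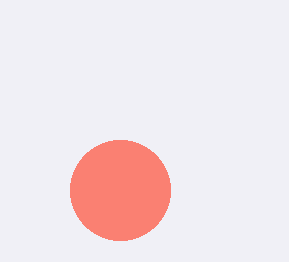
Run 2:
cx = 120, cy = 190, r = 50, fill = 'salmon'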